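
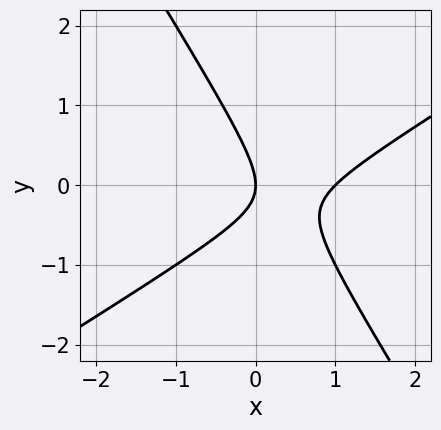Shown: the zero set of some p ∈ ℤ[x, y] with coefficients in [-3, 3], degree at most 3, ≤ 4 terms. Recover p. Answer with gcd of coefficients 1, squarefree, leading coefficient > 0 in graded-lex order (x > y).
x^2 - x*y - y^2 - x

First, deg p = 2. No degree-1 curve has this shape.
Then, checking where it meets the axes: the x-axis gridline crossings are at x ∈ {0, 1}; it crosses the y-axis at the gridline y = 0.
Finally, together with the visible shape, these determine p as stated.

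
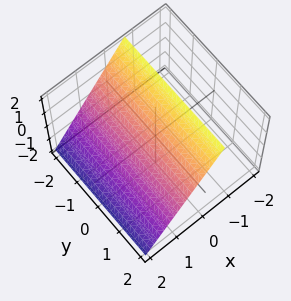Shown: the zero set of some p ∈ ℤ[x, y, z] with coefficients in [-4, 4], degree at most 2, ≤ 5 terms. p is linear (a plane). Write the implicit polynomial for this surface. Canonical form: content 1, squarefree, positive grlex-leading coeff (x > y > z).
3*x + 2*z - 2

1. Degree: every cross-section is a straight line — this is a plane, so deg p = 1.
2. From the visible intercepts: it misses every integer gridline on the y-axis; it crosses the z-axis at the gridline z = 1.
3. Together with the visible shape, these determine p as stated.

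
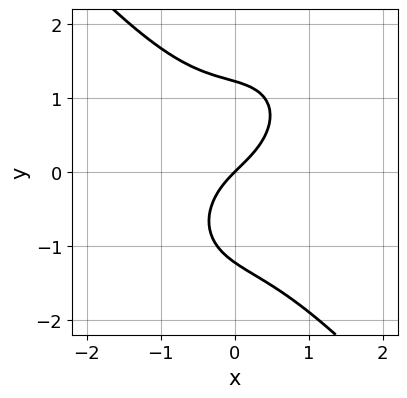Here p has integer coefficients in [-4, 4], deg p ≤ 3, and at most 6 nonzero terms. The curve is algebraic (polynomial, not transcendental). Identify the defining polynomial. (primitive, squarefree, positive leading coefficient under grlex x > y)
1. deg p = 3. The shape is more complex than any degree-2 curve.
2. Reading off the gridlines: it meets the x-axis at x = 0 (among the integer gridlines); one y-axis crossing is at y = 0.
3. Matching integer coefficients to the picture gives p.

3*x^3 + 2*y^3 - x*y + 3*x - 3*y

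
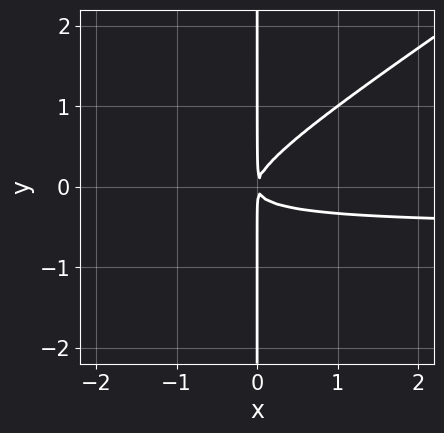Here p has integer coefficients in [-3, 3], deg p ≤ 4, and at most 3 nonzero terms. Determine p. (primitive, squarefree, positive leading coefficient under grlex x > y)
Degree: a generic line meets the curve in up to 3 points, so deg p = 3.
Against the integer gridlines: the visible y-axis segment lies entirely on the curve.
Fitting integer coefficients to these (and the overall shape) gives p.

2*x^2*y - 3*x*y^2 + x^2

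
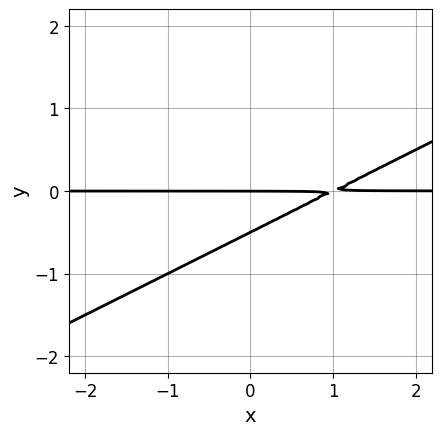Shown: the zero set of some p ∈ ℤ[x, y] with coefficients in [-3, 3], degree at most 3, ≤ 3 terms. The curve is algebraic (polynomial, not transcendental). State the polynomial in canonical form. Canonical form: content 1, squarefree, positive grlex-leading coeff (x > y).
x*y - 2*y^2 - y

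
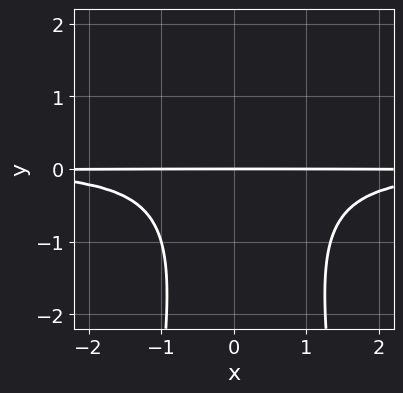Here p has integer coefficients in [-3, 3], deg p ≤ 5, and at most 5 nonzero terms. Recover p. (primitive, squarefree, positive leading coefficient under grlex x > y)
3*x^2*y^2 - x*y^2 + y^3 + 3*y

1. The degree is 4 — no degree-3 curve has this shape.
2. From the visible intercepts: every point of the x-axis in the box is on the curve; it crosses the y-axis at the gridline y = 0.
3. Matching integer coefficients to the picture gives p.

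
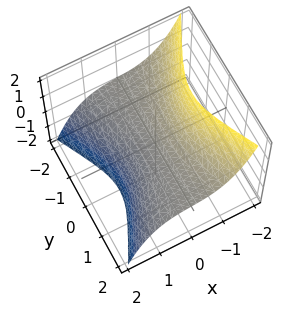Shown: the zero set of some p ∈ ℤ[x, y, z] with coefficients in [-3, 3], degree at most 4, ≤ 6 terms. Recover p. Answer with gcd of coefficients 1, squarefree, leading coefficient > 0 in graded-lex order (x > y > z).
3*x^3 + 2*y^2*z + 2*x + 3*z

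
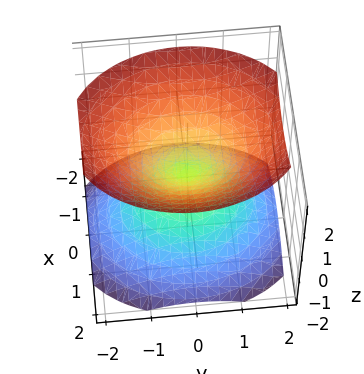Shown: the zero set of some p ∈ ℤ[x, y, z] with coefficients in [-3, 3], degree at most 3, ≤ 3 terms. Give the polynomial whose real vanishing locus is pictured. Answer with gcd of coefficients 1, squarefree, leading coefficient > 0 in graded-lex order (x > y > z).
1. There are 2 components.
2. Degree: two nappes meeting at a single point; a quadric, so deg p = 2.
3. Symmetries: it's symmetric under y → −y, forcing even powers of y; the x ↦ −x reflection is a symmetry, so x appears only in even powers; mirror symmetry z ↦ −z ⇒ only even powers of z.
4. Against the integer gridlines: one x-axis crossing is at x = 0; it crosses the y-axis at the gridline y = 0.
5. Matching integer coefficients to the picture gives p.

3*x^2 + 2*y^2 - 3*z^2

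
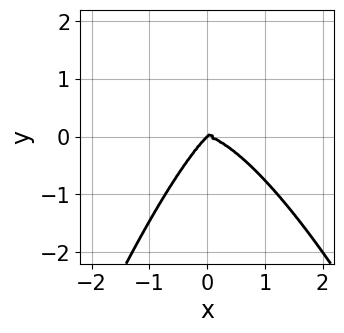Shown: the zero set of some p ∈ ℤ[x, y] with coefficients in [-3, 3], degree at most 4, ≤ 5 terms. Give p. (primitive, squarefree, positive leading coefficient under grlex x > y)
1. Degree: a generic line meets the curve in up to 4 points, so deg p = 4.
2. Against the integer gridlines: it meets the x-axis at x = 0 (among the integer gridlines); it meets the y-axis at y = 0 (among the integer gridlines).
3. Together with the visible shape, these determine p as stated.

x^4 - x*y^2 + y^3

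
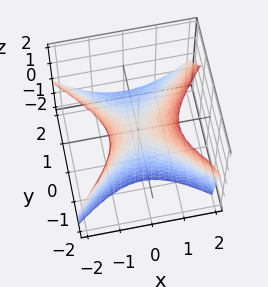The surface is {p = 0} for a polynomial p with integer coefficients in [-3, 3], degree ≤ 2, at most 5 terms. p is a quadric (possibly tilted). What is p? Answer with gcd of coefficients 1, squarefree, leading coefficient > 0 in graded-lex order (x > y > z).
x^2 - y^2 - y*z - z

1. The degree is 2 — the shape is more complex than any degree-1 surface.
2. Checking where it meets the axes: it crosses the x-axis at the gridline x = 0; it crosses the z-axis at the gridline z = 0.
3. The integer polynomial consistent with all of this is the stated p.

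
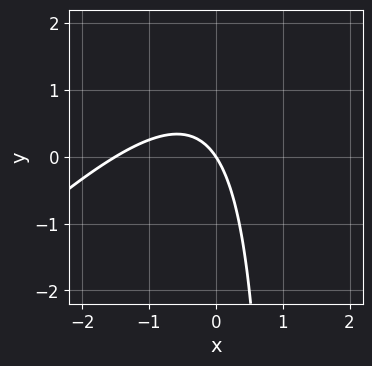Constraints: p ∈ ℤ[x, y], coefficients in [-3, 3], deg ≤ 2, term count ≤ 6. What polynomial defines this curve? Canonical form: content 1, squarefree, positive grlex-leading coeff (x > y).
First, deg p = 2.
Then, from the visible intercepts: it crosses the x-axis at the gridline x = 0; it crosses the y-axis at the gridline y = 0.
Finally, these observations pin down the coefficients.

2*x^2 - 2*x*y + 3*x + 2*y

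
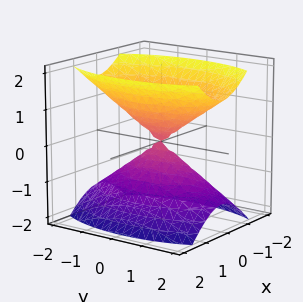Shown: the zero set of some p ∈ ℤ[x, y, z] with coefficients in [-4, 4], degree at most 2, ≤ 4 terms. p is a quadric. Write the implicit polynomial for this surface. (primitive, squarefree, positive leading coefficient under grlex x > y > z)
3*x^2 + y^2 - 2*z^2

First, the picture has 2 separate pieces. Treating them together as one polynomial.
Next, deg p = 2. A double cone through the origin; a quadric.
Next, symmetries: the x ↦ −x reflection is a symmetry, so x appears only in even powers; mirror symmetry z ↦ −z ⇒ only even powers of z; it's symmetric under y → −y, forcing even powers of y.
Then, from the axis intercepts and sections: it crosses the z-axis at the gridline z = 0; it crosses the x-axis at the gridline x = 0; it meets the y-axis at y = 0 (among the integer gridlines).
Finally, the integer polynomial consistent with all of this is the stated p.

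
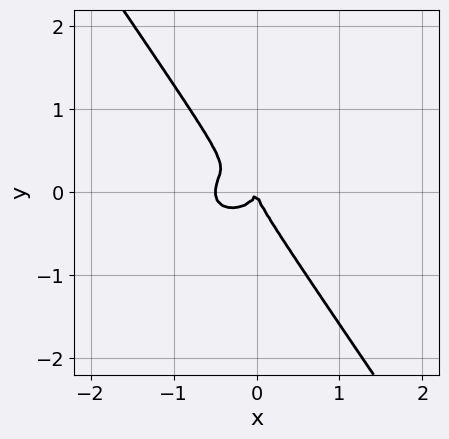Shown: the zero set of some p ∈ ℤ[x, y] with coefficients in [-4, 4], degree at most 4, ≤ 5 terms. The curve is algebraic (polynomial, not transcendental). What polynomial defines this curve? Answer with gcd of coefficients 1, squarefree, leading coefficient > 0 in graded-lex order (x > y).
1. The degree is 3 — the shape is more complex than any degree-2 curve.
2. From the axis intercepts and sections: it crosses the x-axis at the gridline x = 0; one y-axis crossing is at y = 0.
3. The integer polynomial consistent with all of this is the stated p.

2*x^3 + 2*x*y^2 + 2*y^3 + x^2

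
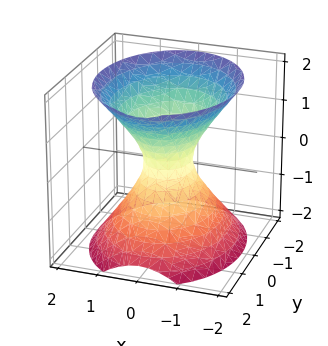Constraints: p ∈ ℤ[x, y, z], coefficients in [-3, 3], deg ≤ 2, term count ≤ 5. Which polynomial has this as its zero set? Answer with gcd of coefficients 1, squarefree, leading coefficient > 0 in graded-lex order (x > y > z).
1. Degree: one connected sheet with a waist; a quadric, so deg p = 2.
2. Symmetries: the x ↦ −x reflection is a symmetry, so x appears only in even powers; the z ↦ −z reflection is a symmetry, so z appears only in even powers; it's symmetric under y → −y, forcing even powers of y.
3. Checking where it meets the axes: no z-intercept at any integer in the box.
4. Solving for integer coefficients yields p as stated.

3*x^2 + 2*y^2 - 2*z^2 - 1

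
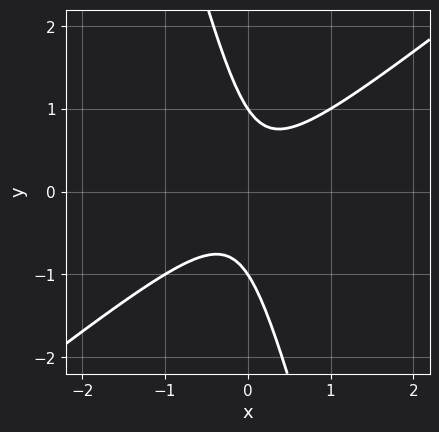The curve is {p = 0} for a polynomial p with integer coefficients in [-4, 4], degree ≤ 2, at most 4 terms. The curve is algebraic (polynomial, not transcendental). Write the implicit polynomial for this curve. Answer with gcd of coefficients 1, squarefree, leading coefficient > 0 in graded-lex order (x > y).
(a) The degree is 2 — the shape is more complex than any degree-1 curve.
(b) From the visible intercepts: it misses every integer gridline on the x-axis; among the integer gridlines, it crosses the y-axis at y ∈ {-1, 1}.
(c) Fitting integer coefficients to these (and the overall shape) gives p.

3*x^2 - 3*x*y - y^2 + 1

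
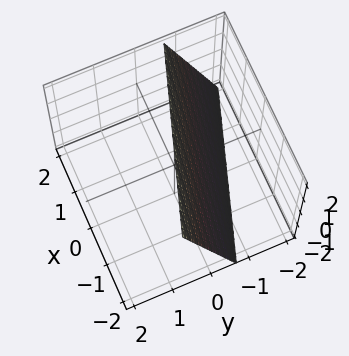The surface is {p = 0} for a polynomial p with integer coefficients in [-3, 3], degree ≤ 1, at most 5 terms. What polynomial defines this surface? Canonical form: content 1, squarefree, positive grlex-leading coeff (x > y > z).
deg p = 1. Every cross-section is a straight line — this is a plane.
Checking where it meets the axes: it meets the z-axis at z = 2 (among the integer gridlines); it meets the x-axis at x = -2 (among the integer gridlines).
Fitting integer coefficients to these (and the overall shape) gives p.

x + 3*y - z + 2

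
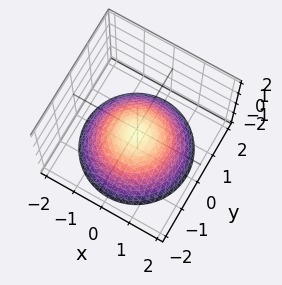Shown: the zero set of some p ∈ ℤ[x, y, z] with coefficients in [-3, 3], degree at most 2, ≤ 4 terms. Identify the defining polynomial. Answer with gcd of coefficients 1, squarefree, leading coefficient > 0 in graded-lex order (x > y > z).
(a) The degree is 2 — a generic line meets the surface in up to 2 points.
(b) Symmetries: the z-axis is an axis of rotation, so x and y enter only as x² + y².
(c) From the axis intercepts and sections: no y-intercept at any integer in the box; a circular section at z = -1 has radius exactly 1; it misses every integer gridline on the x-axis.
(d) The integer polynomial consistent with all of this is the stated p.

x^2 + y^2 + 2*z + 1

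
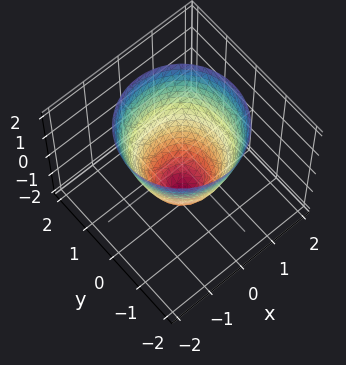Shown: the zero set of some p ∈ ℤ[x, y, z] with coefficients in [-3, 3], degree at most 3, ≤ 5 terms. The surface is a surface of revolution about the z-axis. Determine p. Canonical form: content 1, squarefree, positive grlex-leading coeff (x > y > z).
3*x^2 + 3*y^2 - 2*z - 3

(a) deg p = 2. A generic line meets the surface in up to 2 points.
(b) Symmetries: the surface is invariant under rotation about z: p = q(x² + y², z).
(c) Reading off the gridlines: among the integer gridlines, it crosses the x-axis at x ∈ {-1, 1}; a circular section at z = -1 has radius between 0 and 1.
(d) Solving for integer coefficients yields p as stated. Check: (0, -1, 0) on the y-axis lies on the surface, and p(0, -1, 0) = 0. ✓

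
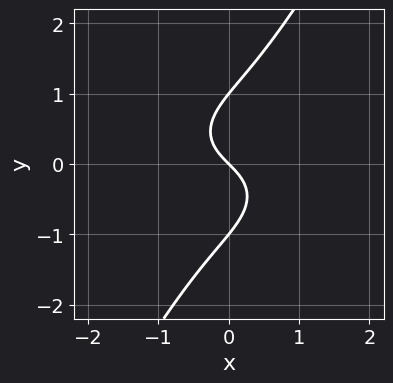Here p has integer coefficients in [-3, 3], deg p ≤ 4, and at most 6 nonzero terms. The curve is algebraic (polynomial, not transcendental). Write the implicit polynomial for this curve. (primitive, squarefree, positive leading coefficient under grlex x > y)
2*x^3 + 3*x*y^2 - 2*y^3 + 2*x + 2*y

deg p = 3. The shape is more complex than any degree-2 curve.
Reading off the gridlines: among the integer gridlines, it crosses the y-axis at y ∈ {-1, 0, 1}; it crosses the x-axis at the gridline x = 0.
Fitting integer coefficients to these (and the overall shape) gives p.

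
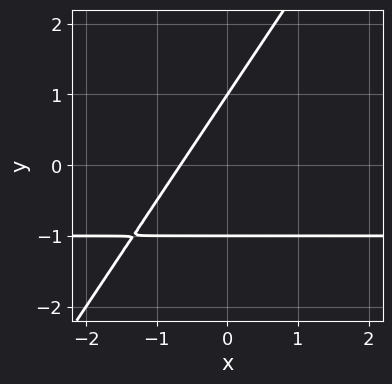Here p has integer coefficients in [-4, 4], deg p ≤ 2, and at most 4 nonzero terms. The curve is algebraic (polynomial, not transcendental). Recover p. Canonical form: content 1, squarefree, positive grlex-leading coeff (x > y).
Degree: the shape is more complex than any degree-1 curve, so deg p = 2.
From the axis intercepts and sections: the y-axis gridline crossings are at y ∈ {-1, 1}.
Putting this together gives p.

3*x*y - 2*y^2 + 3*x + 2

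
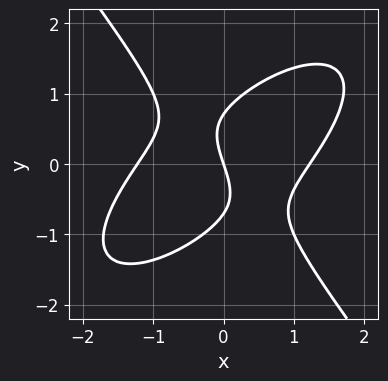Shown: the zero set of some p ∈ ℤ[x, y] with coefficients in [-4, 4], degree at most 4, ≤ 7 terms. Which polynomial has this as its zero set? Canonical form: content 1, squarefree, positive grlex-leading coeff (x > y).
2*x^3 - 2*x^2*y + 2*y^3 - 3*x - y

First, deg p = 3. No degree-2 curve has this shape.
Next, against the integer gridlines: it meets the y-axis at y = 0 (among the integer gridlines); it meets the x-axis at x = 0 (among the integer gridlines).
Finally, matching integer coefficients to the picture gives p.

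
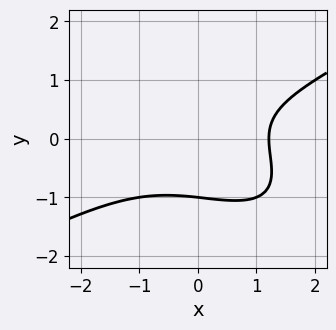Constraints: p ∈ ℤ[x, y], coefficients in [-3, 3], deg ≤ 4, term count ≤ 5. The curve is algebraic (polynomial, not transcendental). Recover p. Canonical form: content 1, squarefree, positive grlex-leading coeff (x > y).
deg p = 3.
Reading off the gridlines: it meets the y-axis at y = -1 (among the integer gridlines).
These observations pin down the coefficients.

x^3 - 2*x*y^2 - 3*y^3 + x - 3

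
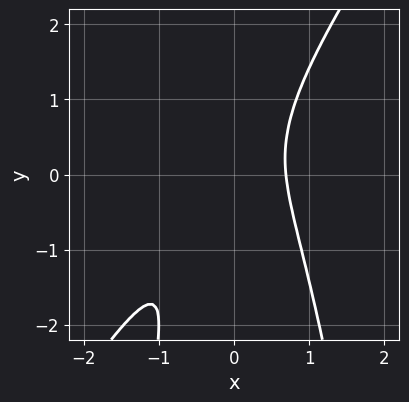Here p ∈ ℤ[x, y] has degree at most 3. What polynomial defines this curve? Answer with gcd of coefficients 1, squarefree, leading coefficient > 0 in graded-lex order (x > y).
3*x^3 - 2*x^2*y + 2*x*y - y^2 - 1

First, deg p = 3. A generic line meets the curve in up to 3 points.
Next, from the visible intercepts: the curve avoids every integer y-axis point in the box.
Finally, fitting integer coefficients to these (and the overall shape) gives p.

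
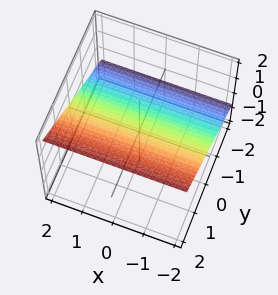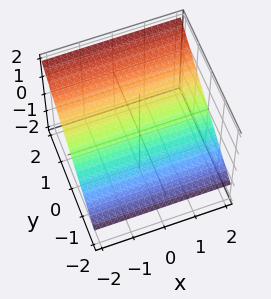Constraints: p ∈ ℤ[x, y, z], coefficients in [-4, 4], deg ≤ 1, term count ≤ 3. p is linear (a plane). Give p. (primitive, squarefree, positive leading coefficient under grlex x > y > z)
2*y - 3*z + 2

First, deg p = 1.
Then, observable constraints: it crosses the y-axis at the gridline y = -1; no x-intercept at any integer in the box.
Finally, these observations pin down the coefficients.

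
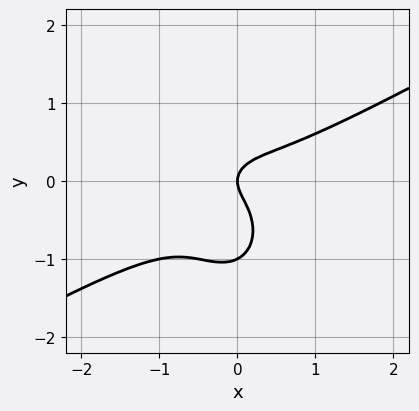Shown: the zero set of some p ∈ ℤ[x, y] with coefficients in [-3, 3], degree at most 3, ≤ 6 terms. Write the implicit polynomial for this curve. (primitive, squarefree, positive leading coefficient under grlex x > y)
2*x^3 - 3*x^2*y - 2*y^3 - 2*y^2 + x

(a) Degree: the shape is more complex than any degree-2 curve, so deg p = 3.
(b) Against the integer gridlines: one x-axis crossing is at x = 0; among the integer gridlines, it crosses the y-axis at y ∈ {-1, 0}.
(c) Solving for integer coefficients yields p as stated.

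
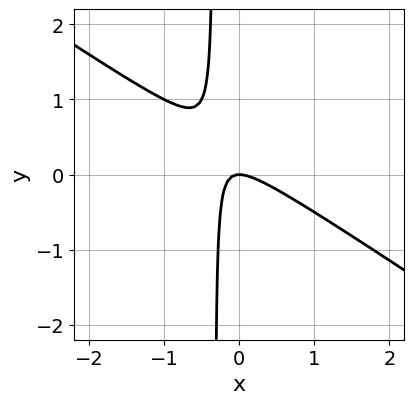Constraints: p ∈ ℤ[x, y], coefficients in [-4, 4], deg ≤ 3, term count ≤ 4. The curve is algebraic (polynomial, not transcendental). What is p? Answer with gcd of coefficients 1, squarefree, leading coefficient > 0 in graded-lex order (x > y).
Degree: the shape is more complex than any degree-1 curve, so deg p = 2.
From the visible intercepts: it crosses the y-axis at the gridline y = 0; one x-axis crossing is at x = 0.
Fitting integer coefficients to these (and the overall shape) gives p.

2*x^2 + 3*x*y + y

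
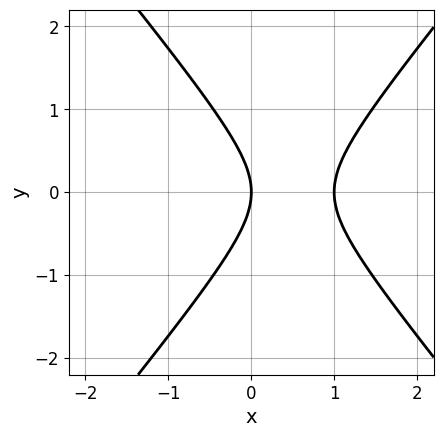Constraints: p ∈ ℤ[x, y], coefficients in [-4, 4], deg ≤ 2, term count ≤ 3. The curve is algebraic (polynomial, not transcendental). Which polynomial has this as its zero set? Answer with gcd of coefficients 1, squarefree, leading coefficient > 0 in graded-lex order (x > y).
3*x^2 - 2*y^2 - 3*x

First, degree: the shape is more complex than any degree-1 curve, so deg p = 2.
Then, symmetries: the y ↦ −y reflection is a symmetry, so y appears only in even powers.
Next, from the visible intercepts: among the integer gridlines, it crosses the x-axis at x ∈ {0, 1}; it crosses the y-axis at the gridline y = 0.
Finally, matching integer coefficients to the picture gives p.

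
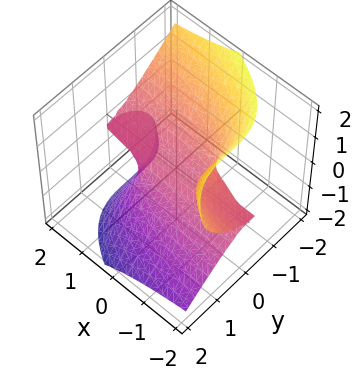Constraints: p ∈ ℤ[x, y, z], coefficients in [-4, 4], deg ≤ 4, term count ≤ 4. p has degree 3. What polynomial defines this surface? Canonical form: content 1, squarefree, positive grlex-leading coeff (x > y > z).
3*x*z^2 + 2*y^3 + 2*z^3 + z

1. Degree: a generic line meets the surface in up to 3 points, so deg p = 3.
2. From the visible intercepts: the visible x-axis segment lies entirely on the surface; it meets the y-axis at y = 0 (among the integer gridlines); it crosses the z-axis at the gridline z = 0.
3. Putting this together gives p.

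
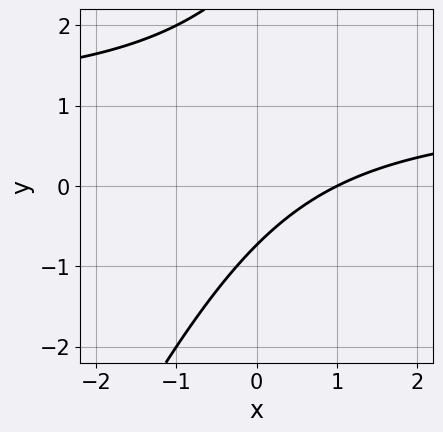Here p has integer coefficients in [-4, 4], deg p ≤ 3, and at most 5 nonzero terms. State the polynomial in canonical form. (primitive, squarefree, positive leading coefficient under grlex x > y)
2*x*y - y^2 - 2*x + 2*y + 2

1. The degree is 2 — the shape is more complex than any degree-1 curve.
2. Reading off the gridlines: it crosses the x-axis at the gridline x = 1.
3. Fitting integer coefficients to these (and the overall shape) gives p.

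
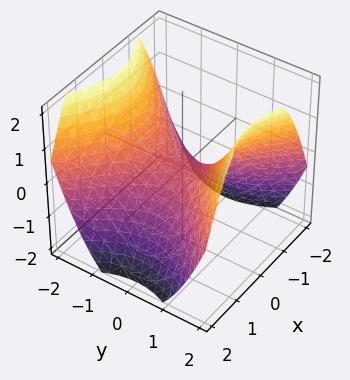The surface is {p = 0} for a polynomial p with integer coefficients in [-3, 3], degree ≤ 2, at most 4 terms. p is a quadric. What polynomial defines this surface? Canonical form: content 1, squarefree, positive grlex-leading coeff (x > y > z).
2*x^2 - 2*y^2 + 3*z

Degree: a saddle surface; a quadric, so deg p = 2.
Symmetries: mirror symmetry x ↦ −x ⇒ only even powers of x; mirror symmetry y ↦ −y ⇒ only even powers of y.
Checking where it meets the axes: one y-axis crossing is at y = 0; it crosses the x-axis at the gridline x = 0; it meets the z-axis at z = 0 (among the integer gridlines).
Fitting integer coefficients to these (and the overall shape) gives p.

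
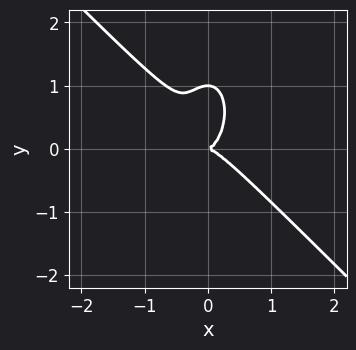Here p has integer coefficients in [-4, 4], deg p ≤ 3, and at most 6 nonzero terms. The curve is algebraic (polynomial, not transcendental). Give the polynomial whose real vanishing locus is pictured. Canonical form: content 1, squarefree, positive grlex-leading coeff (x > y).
3*x^3 + 2*x^2*y + y^3 - y^2

1. Degree: no degree-2 curve has this shape, so deg p = 3.
2. Checking where it meets the axes: the y-axis gridline crossings are at y ∈ {0, 1}; one x-axis crossing is at x = 0.
3. The integer polynomial consistent with all of this is the stated p.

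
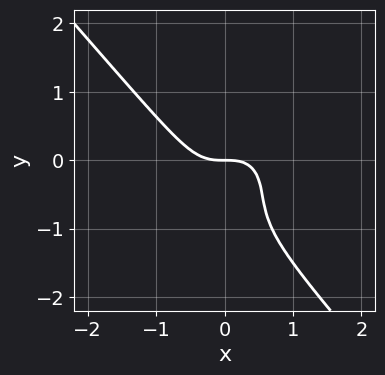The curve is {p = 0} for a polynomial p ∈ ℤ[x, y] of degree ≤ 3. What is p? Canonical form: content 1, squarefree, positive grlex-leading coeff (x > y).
1. deg p = 3. The shape is more complex than any degree-2 curve.
2. Reading off the gridlines: it crosses the x-axis at the gridline x = 0; one y-axis crossing is at y = 0.
3. Putting this together gives p.

3*x^3 + 2*y^3 + 3*y^2 + 2*y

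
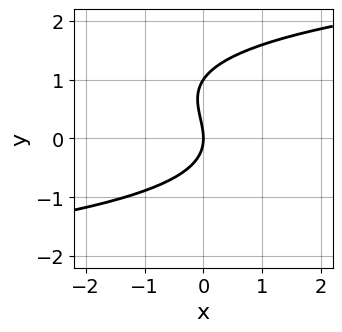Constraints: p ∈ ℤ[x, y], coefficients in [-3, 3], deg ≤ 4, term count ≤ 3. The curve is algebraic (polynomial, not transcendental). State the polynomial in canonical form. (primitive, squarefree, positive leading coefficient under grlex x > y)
1. The degree is 3 — a generic line meets the curve in up to 3 points.
2. Reading off the gridlines: it meets the x-axis at x = 0 (among the integer gridlines); among the integer gridlines, it crosses the y-axis at y ∈ {0, 1}.
3. The integer polynomial consistent with all of this is the stated p.

2*y^3 - 2*y^2 - 3*x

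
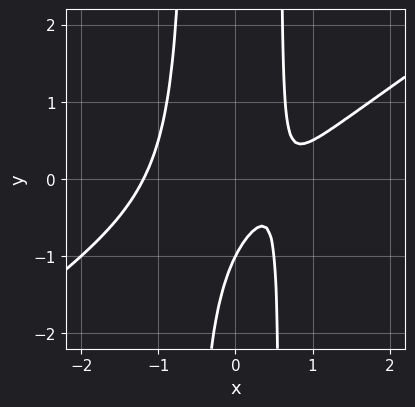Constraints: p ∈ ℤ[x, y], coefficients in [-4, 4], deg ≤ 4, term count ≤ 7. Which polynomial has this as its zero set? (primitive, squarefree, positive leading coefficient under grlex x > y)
2*x^3 - 3*x^2*y - 2*x + y + 1

1. The degree is 3 — no degree-2 curve has this shape.
2. From the visible intercepts: one y-axis crossing is at y = -1.
3. Matching integer coefficients to the picture gives p.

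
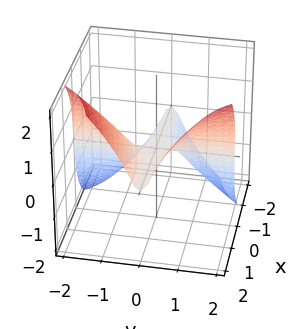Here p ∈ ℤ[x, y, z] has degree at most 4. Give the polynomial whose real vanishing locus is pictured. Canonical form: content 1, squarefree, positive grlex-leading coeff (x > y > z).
3*x*y^2 - z^3 - z

(a) Degree: a generic line meets the surface in up to 3 points, so deg p = 3.
(b) Observable constraints: the visible y-axis segment lies entirely on the surface; it meets the z-axis at z = 0 (among the integer gridlines); every point of the x-axis in the box is on the surface.
(c) The integer polynomial consistent with all of this is the stated p.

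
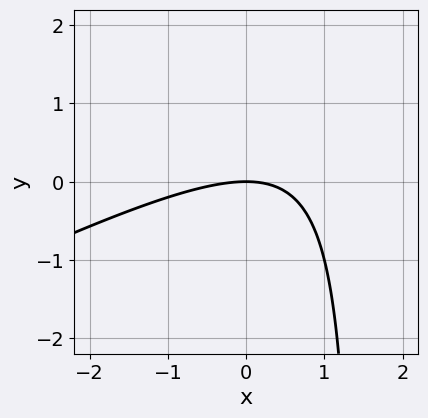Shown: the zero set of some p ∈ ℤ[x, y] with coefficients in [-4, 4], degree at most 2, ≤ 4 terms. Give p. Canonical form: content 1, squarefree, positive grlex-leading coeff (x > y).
First, deg p = 2.
Next, from the axis intercepts and sections: one y-axis crossing is at y = 0; it crosses the x-axis at the gridline x = 0.
Finally, assembling these constraints gives the stated polynomial.

x^2 - 2*x*y + 3*y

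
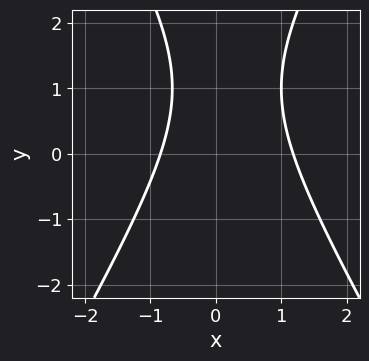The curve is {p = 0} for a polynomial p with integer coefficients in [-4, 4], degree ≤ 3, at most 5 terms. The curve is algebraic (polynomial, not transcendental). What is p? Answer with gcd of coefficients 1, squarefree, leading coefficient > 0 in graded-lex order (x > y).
The degree is 2 — the shape is more complex than any degree-1 curve.
Against the integer gridlines: it misses every integer gridline on the y-axis.
These observations pin down the coefficients.

3*x^2 - y^2 - x + 2*y - 3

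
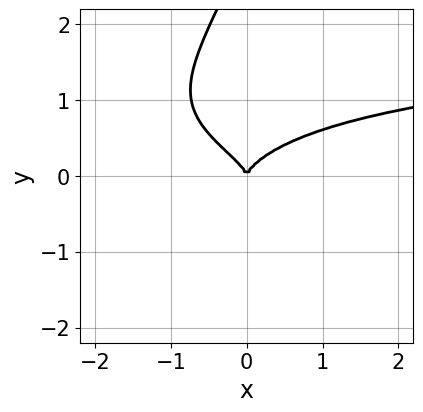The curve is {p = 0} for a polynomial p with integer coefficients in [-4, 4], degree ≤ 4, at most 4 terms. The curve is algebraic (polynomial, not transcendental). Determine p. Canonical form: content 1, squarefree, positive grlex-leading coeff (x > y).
2*x*y^3 - y^4 + 3*y^3 - x^2

The degree is 4 — a generic line meets the curve in up to 4 points.
From the visible intercepts: one x-axis crossing is at x = 0; it crosses the y-axis at the gridline y = 0.
Solving for integer coefficients yields p as stated.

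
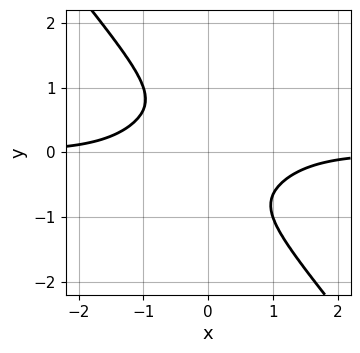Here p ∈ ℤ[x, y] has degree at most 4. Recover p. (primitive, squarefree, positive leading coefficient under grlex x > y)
1. The degree is 4 — the shape is more complex than any degree-3 curve.
2. From the axis intercepts and sections: no x-intercept at any integer in the box; the curve avoids every integer y-axis point in the box.
3. Putting this together gives p.

x^3*y - x^2*y^2 + x*y^3 + 2*y^4 + 1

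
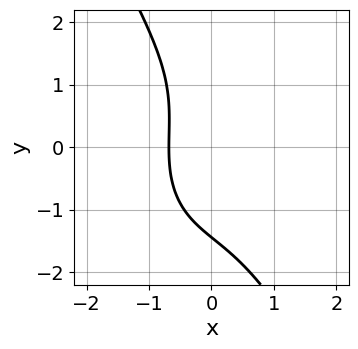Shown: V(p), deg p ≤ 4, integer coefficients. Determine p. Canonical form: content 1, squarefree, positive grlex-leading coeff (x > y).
3*x^3 + x*y^2 + y^3 + 3*x + 3

(a) Degree: no degree-2 curve has this shape, so deg p = 3.
(b) Solving for integer coefficients yields p as stated.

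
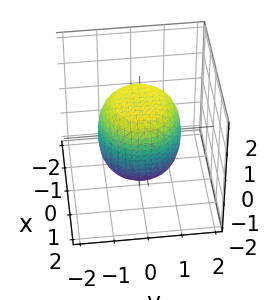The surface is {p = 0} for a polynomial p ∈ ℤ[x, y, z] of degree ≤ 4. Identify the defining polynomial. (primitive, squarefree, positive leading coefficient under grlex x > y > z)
Degree: no degree-3 surface has this shape, so deg p = 4.
By symmetry, the z-axis is an axis of rotation, so x and y enter only as x² + y².
From the visible intercepts: a circular section at z = 0 has radius between 1 and 2.
Matching integer coefficients to the picture gives p.

2*x^4 + 4*x^2*y^2 + 2*y^4 - x^2 - y^2 + 2*z^2 - 3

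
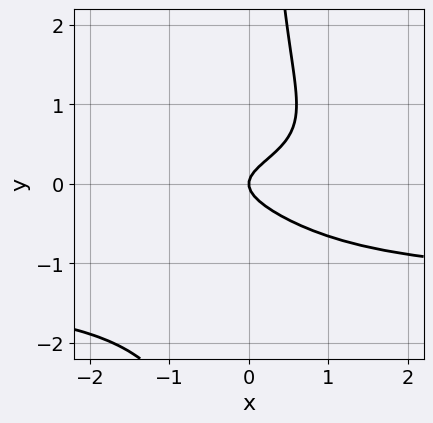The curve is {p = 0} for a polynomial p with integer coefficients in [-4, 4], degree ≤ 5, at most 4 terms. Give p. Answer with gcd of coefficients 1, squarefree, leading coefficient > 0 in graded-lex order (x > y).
2*x*y^3 + 2*x*y^2 - 3*y^2 + x

deg p = 4. No degree-3 curve has this shape.
Reading off the gridlines: it crosses the y-axis at the gridline y = 0; it crosses the x-axis at the gridline x = 0.
The integer polynomial consistent with all of this is the stated p.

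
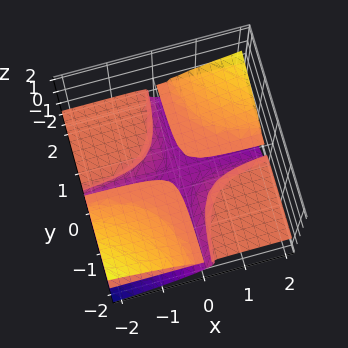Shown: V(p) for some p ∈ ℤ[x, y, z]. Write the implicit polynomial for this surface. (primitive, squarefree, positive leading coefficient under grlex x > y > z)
1. The picture has 3 separate pieces. Treating them together as one polynomial.
2. Degree: no degree-2 surface has this shape, so deg p = 3.
3. From the axis intercepts and sections: the visible x-axis segment lies entirely on the surface; it meets the z-axis at z = -1 (among the integer gridlines); every point of the y-axis in the box is on the surface.
4. These observations pin down the coefficients.

x*y*z - 2*z^3 - 2*z^2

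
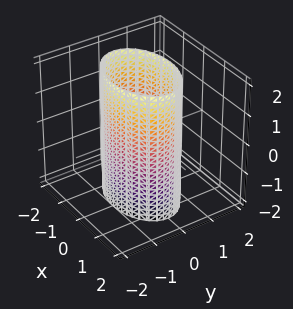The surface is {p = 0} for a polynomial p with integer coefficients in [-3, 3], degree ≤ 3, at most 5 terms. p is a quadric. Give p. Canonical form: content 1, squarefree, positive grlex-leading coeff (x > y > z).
x^2 + 2*y^2 - 2

1. deg p = 2. Constant cross-section along one axis; a quadric.
2. Symmetries: it's symmetric under y → −y, forcing even powers of y; it's symmetric under z → −z, forcing even powers of z; mirror symmetry x ↦ −x ⇒ only even powers of x.
3. Checking where it meets the axes: the y-axis gridline crossings are at y ∈ {-1, 1}; the surface avoids every integer z-axis point in the box.
4. Together with the visible shape, these determine p as stated.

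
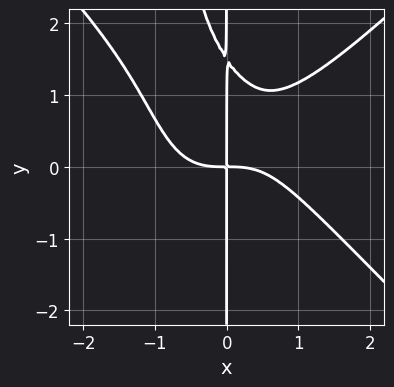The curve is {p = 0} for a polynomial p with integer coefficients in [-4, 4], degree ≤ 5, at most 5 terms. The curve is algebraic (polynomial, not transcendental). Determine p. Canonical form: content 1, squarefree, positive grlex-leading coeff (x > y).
2*x^4 - 2*x^2*y^2 - 2*x*y^2 + 3*x*y

(a) Degree: the shape is more complex than any degree-3 curve, so deg p = 4.
(b) Reading off the gridlines: every point of the y-axis in the box is on the curve.
(c) Assembling these constraints gives the stated polynomial.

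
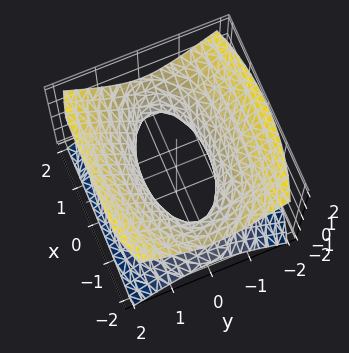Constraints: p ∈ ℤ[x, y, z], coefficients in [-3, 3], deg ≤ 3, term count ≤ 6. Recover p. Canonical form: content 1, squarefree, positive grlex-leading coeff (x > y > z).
x^2 + 3*y^2 - 3*z^2 - 2

deg p = 2. An hourglass — one-sheet hyperboloid; a quadric.
Symmetries: it's symmetric under z → −z, forcing even powers of z; mirror symmetry x ↦ −x ⇒ only even powers of x; mirror symmetry y ↦ −y ⇒ only even powers of y.
Observable constraints: it misses every integer gridline on the z-axis.
Assembling these constraints gives the stated polynomial.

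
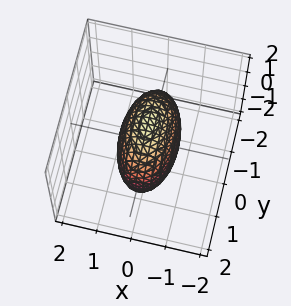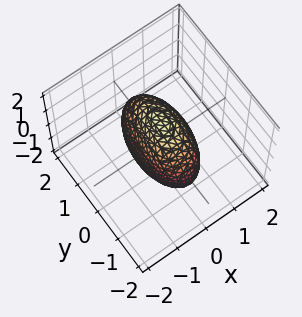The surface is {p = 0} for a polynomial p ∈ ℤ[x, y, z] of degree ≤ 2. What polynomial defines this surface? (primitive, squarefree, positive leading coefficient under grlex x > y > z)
3*x^2 + y^2 + z^2 - 2

First, deg p = 2. Bounded and convex; a quadric.
Then, symmetries: mirror symmetry y ↦ −y ⇒ only even powers of y; mirror symmetry z ↦ −z ⇒ only even powers of z; mirror symmetry x ↦ −x ⇒ only even powers of x.
Finally, solving for integer coefficients yields p as stated.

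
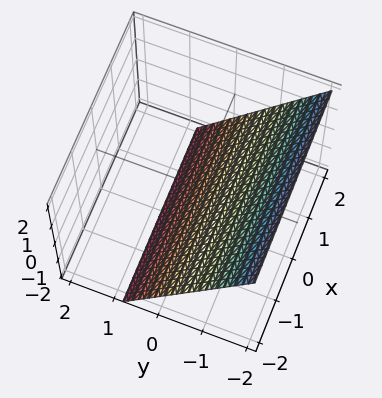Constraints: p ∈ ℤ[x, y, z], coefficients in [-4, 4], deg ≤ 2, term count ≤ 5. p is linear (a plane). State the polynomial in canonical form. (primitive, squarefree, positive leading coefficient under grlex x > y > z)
3*y + 2*z + 2

1. Degree: the surface is flat (a plane), so deg p = 1.
2. Reading off the gridlines: no x-intercept at any integer in the box; one z-axis crossing is at z = -1.
3. Solving for integer coefficients yields p as stated.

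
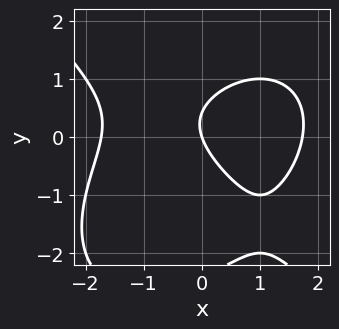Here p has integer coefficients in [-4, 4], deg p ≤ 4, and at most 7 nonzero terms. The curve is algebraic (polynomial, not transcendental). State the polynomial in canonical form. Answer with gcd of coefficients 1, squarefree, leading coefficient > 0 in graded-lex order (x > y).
x^3 + y^3 + 2*y^2 - 3*x - y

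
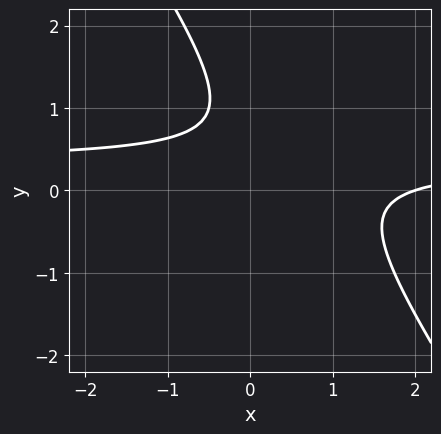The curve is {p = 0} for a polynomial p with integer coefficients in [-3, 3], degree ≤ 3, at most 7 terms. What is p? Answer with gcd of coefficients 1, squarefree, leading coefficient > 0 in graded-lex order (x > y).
3*x*y + 2*y^2 - x - 3*y + 2

The degree is 2 — the shape is more complex than any degree-1 curve.
Against the integer gridlines: the curve avoids every integer y-axis point in the box; it meets the x-axis at x = 2 (among the integer gridlines).
Solving for integer coefficients yields p as stated.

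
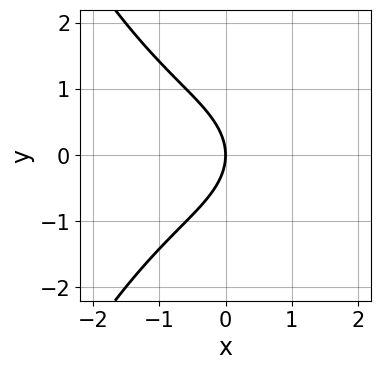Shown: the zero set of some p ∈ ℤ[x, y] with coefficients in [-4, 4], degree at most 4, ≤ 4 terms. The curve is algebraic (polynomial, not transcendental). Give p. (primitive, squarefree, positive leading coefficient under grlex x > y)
First, degree: a generic line meets the curve in up to 3 points, so deg p = 3.
Then, symmetries: mirror symmetry y ↦ −y ⇒ only even powers of y.
Then, against the integer gridlines: one x-axis crossing is at x = 0; one y-axis crossing is at y = 0.
Finally, assembling these constraints gives the stated polynomial.

x^3 + 2*y^2 + 3*x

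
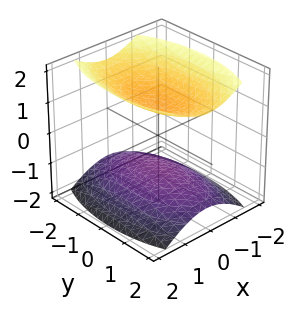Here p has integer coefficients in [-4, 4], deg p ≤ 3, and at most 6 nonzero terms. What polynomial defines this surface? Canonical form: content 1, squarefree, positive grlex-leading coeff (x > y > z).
First, the picture has 2 separate pieces. They look like related sheets of one shape, so recover p as a whole.
Then, deg p = 2. Two sheets facing apart; a quadric.
Then, symmetries: it's symmetric under x → −x, forcing even powers of x; the z ↦ −z reflection is a symmetry, so z appears only in even powers; the y ↦ −y reflection is a symmetry, so y appears only in even powers.
Then, checking where it meets the axes: no x-intercept at any integer in the box; it misses every integer gridline on the y-axis; among the integer gridlines, it crosses the z-axis at z ∈ {-1, 1}.
Finally, solving for integer coefficients yields p as stated.

3*x^2 + y^2 - 3*z^2 + 3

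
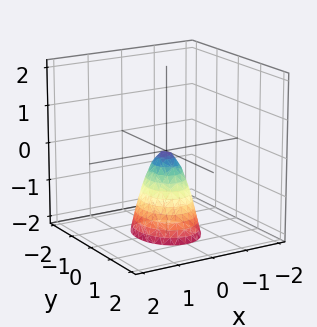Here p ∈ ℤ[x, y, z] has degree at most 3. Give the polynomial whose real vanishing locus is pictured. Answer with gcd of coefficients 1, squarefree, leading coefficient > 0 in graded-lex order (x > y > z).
3*x^2 + 2*y^2 + z

First, deg p = 2. A paraboloid; a quadric.
Then, symmetries: the x ↦ −x reflection is a symmetry, so x appears only in even powers; the y ↦ −y reflection is a symmetry, so y appears only in even powers.
Next, against the integer gridlines: it meets the y-axis at y = 0 (among the integer gridlines); one x-axis crossing is at x = 0; one z-axis crossing is at z = 0.
Finally, matching integer coefficients to the picture gives p.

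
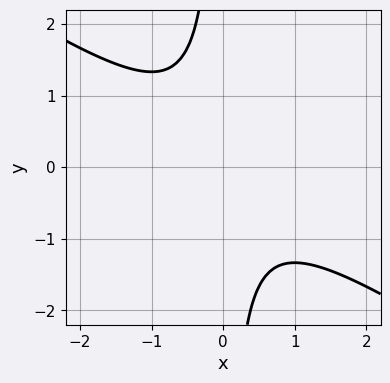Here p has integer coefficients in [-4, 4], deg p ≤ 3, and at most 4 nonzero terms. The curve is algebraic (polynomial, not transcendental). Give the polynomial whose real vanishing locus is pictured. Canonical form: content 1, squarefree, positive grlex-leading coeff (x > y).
First, degree: no degree-1 curve has this shape, so deg p = 2.
Next, checking where it meets the axes: the curve avoids every integer y-axis point in the box; no x-intercept at any integer in the box.
Finally, the integer polynomial consistent with all of this is the stated p.

2*x^2 + 3*x*y + 2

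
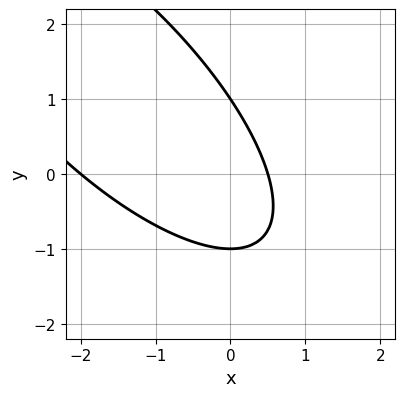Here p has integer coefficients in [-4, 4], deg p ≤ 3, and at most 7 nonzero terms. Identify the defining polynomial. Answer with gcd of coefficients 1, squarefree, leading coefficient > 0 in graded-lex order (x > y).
2*x^2 + 3*x*y + 2*y^2 + 3*x - 2

1. The degree is 2 — no degree-1 curve has this shape.
2. Against the integer gridlines: one x-axis crossing is at x = -2; among the integer gridlines, it crosses the y-axis at y ∈ {-1, 1}.
3. These observations pin down the coefficients.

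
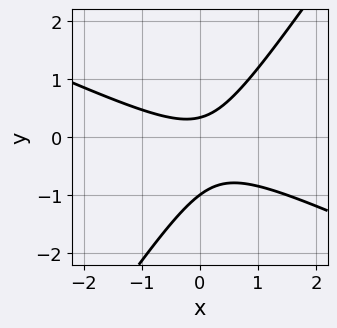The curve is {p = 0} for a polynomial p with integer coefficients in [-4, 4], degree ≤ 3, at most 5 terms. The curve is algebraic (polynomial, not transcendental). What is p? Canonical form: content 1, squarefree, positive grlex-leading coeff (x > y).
2*x^2 + 3*x*y - 3*y^2 - 2*y + 1

deg p = 2.
Reading off the gridlines: the curve avoids every integer x-axis point in the box; it crosses the y-axis at the gridline y = -1.
Solving for integer coefficients yields p as stated.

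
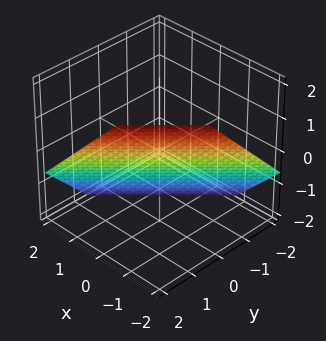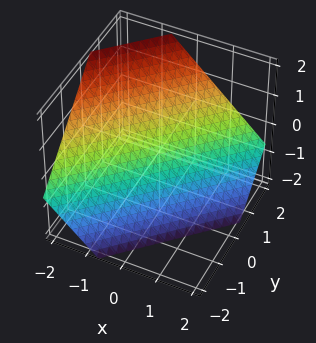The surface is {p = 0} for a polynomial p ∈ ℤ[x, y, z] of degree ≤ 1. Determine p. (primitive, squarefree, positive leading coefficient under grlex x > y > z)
3*x - 3*y + 3*z + 2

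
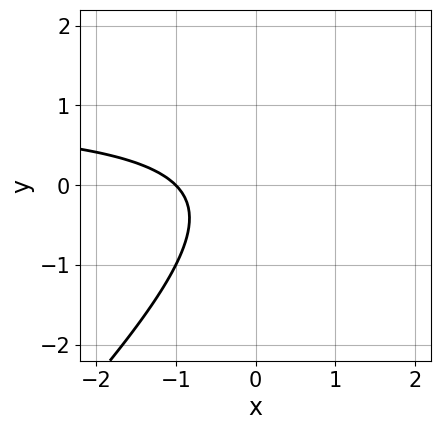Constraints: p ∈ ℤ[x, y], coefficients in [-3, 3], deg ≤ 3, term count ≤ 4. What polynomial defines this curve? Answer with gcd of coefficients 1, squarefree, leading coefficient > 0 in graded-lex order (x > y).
1. Degree: the shape is more complex than any degree-1 curve, so deg p = 2.
2. From the visible intercepts: the curve avoids every integer y-axis point in the box; it crosses the x-axis at the gridline x = -1.
3. Matching integer coefficients to the picture gives p.

x*y - y^2 - x - 1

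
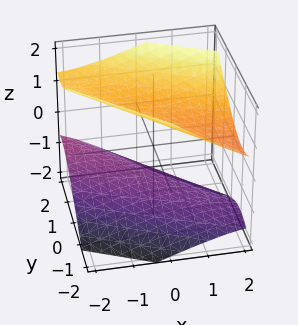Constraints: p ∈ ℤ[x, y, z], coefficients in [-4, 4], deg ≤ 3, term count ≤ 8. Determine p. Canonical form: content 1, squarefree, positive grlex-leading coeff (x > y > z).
x^2 + 3*x*y - x*z + 2*y^2 - 3*z^2 + 3

1. The picture has 2 separate pieces. They look like related sheets of one shape, so recover p as a whole.
2. deg p = 2. The shape is more complex than any degree-1 surface.
3. From the visible intercepts: the surface avoids every integer x-axis point in the box; the z-axis gridline crossings are at z ∈ {-1, 1}.
4. Matching integer coefficients to the picture gives p.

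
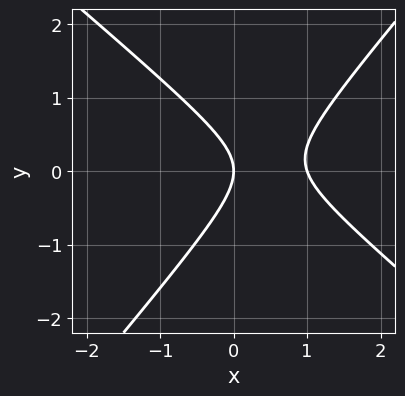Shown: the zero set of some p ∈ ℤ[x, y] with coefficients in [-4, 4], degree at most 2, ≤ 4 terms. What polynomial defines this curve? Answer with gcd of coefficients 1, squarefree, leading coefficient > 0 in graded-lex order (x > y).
Degree: no degree-1 curve has this shape, so deg p = 2.
From the visible intercepts: it meets the y-axis at y = 0 (among the integer gridlines); among the integer gridlines, it crosses the x-axis at x ∈ {0, 1}.
Matching integer coefficients to the picture gives p.

3*x^2 + x*y - 3*y^2 - 3*x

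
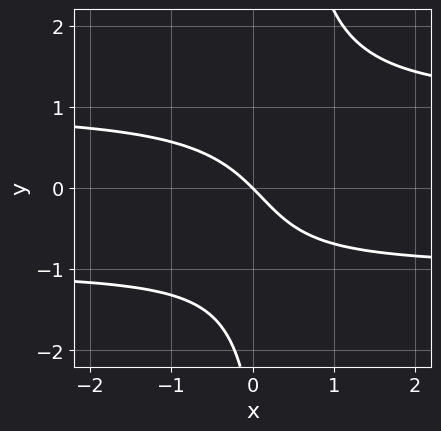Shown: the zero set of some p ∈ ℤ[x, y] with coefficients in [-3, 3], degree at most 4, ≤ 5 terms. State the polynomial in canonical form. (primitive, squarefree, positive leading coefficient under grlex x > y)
1. deg p = 3.
2. Observable constraints: one x-axis crossing is at x = 0; it meets the y-axis at y = 0 (among the integer gridlines).
3. Solving for integer coefficients yields p as stated.

3*x*y^2 - y^2 - 3*x - 3*y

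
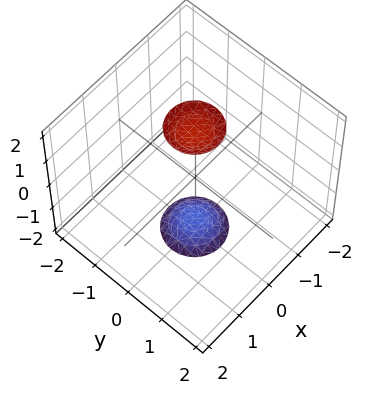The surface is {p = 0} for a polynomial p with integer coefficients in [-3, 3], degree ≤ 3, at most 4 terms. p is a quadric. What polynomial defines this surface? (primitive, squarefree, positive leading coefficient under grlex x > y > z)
3*x^2 + 3*y^2 - z^2 + 3

1. I count 2 distinct pieces.
2. The degree is 2 — two separate bowl-shaped sheets opening away from each other; a quadric.
3. Symmetries: mirror symmetry z ↦ −z ⇒ only even powers of z; rotational symmetry about the z-axis ⇒ p depends on x, y only through x² + y².
4. Against the integer gridlines: a circular section at z = -2 has radius between 0 and 1; no x-intercept at any integer in the box; it misses every integer gridline on the y-axis.
5. These observations pin down the coefficients.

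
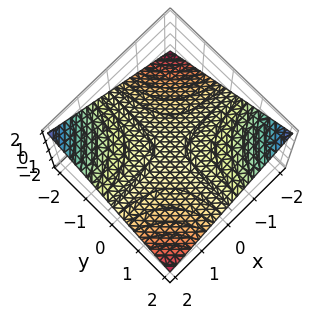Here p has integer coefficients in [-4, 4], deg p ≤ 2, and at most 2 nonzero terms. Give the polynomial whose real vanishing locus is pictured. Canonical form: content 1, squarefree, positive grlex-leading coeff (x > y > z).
x*y + 3*z

Degree: a saddle surface; a quadric, so deg p = 2.
Checking where it meets the axes: the visible x-axis segment lies entirely on the surface; it meets the z-axis at z = 0 (among the integer gridlines); every point of the y-axis in the box is on the surface.
Fitting integer coefficients to these (and the overall shape) gives p.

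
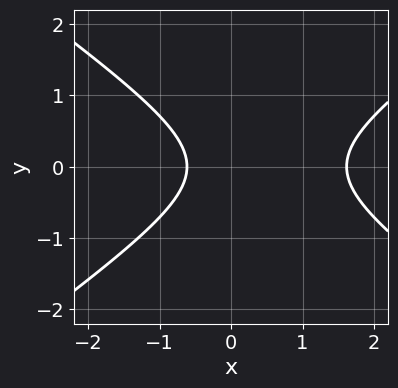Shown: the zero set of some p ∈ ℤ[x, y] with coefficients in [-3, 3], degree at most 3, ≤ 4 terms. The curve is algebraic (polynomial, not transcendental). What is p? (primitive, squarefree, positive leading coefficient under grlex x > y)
x^2 - 2*y^2 - x - 1

First, degree: no degree-1 curve has this shape, so deg p = 2.
Next, symmetries: mirror symmetry y ↦ −y ⇒ only even powers of y.
Next, checking where it meets the axes: it misses every integer gridline on the y-axis.
Finally, assembling these constraints gives the stated polynomial.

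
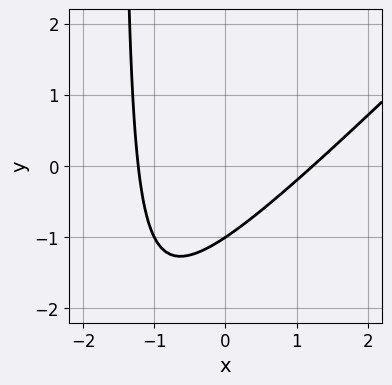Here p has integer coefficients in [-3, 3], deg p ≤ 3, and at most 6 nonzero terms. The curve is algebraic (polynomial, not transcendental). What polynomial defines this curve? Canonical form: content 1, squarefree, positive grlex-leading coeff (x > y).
2*x^2 - 2*x*y - 3*y - 3

1. Degree: the shape is more complex than any degree-1 curve, so deg p = 2.
2. From the visible intercepts: it meets the y-axis at y = -1 (among the integer gridlines).
3. Fitting integer coefficients to these (and the overall shape) gives p.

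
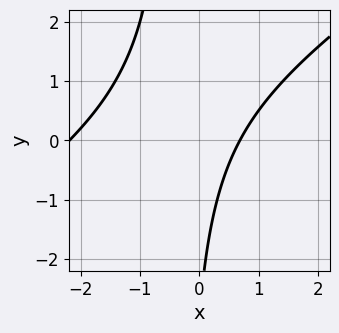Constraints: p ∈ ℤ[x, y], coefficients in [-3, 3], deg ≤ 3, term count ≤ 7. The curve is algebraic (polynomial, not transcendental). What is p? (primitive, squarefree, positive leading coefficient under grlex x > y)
First, degree: no degree-1 curve has this shape, so deg p = 2.
Then, against the integer gridlines: the curve avoids every integer y-axis point in the box.
Finally, fitting integer coefficients to these (and the overall shape) gives p.

2*x^2 - 3*x*y + 3*x - y - 3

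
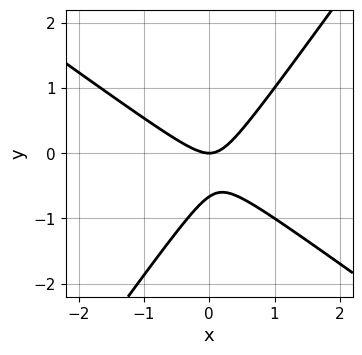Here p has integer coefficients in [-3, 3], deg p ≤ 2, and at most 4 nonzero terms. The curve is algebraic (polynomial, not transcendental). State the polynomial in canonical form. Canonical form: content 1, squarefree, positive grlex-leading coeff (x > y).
3*x^2 + 2*x*y - 3*y^2 - 2*y

1. The degree is 2 — no degree-1 curve has this shape.
2. Observable constraints: one x-axis crossing is at x = 0; one y-axis crossing is at y = 0.
3. These observations pin down the coefficients.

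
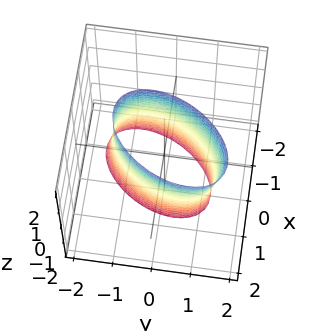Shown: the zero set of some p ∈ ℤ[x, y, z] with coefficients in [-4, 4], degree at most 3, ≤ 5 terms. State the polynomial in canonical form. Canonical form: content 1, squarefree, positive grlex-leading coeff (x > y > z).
First, deg p = 2.
Next, reading off the gridlines: it misses every integer gridline on the z-axis; among the integer gridlines, it crosses the x-axis at x ∈ {-1, 1}.
Finally, assembling these constraints gives the stated polynomial.

3*x^2 - 2*x*y - x*z + 2*y^2 - 3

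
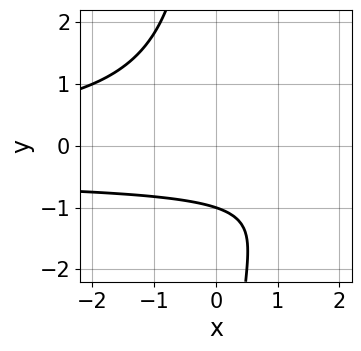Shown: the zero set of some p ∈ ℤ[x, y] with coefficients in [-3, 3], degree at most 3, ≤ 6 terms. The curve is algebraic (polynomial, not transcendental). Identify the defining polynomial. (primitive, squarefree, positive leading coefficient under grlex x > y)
1. The degree is 3 — the shape is more complex than any degree-2 curve.
2. Checking where it meets the axes: it meets the y-axis at y = -1 (among the integer gridlines); it misses every integer gridline on the x-axis.
3. Putting this together gives p.

2*x*y^2 + x*y + 3*y + 3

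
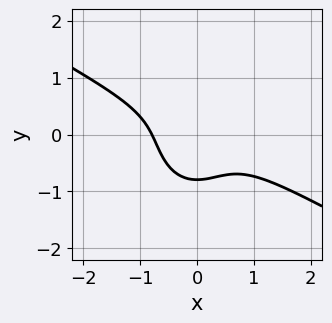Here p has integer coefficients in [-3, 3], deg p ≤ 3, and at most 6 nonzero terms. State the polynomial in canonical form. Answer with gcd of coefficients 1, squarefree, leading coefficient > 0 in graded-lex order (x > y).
2*x^3 + 3*x^2*y + 2*y^3 + 1

1. The degree is 3 — no degree-2 curve has this shape.
2. Solving for integer coefficients yields p as stated.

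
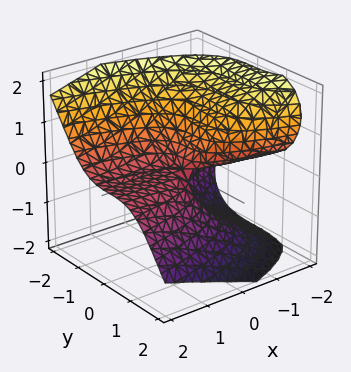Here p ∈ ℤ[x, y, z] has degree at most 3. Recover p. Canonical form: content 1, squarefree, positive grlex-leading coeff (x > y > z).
y^3 + z^3 + 2*x*z

The degree is 3 — the shape is more complex than any degree-2 surface.
Against the integer gridlines: it meets the z-axis at z = 0 (among the integer gridlines); every point of the x-axis in the box is on the surface; one y-axis crossing is at y = 0.
Together with the visible shape, these determine p as stated.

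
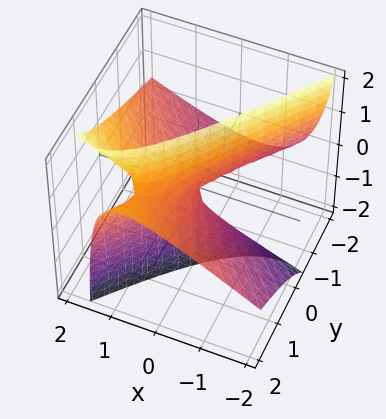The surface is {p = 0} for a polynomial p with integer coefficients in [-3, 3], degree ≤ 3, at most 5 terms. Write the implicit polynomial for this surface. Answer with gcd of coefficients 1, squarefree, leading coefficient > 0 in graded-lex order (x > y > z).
2*x^2 - 3*x*z - y^2 + 3*y*z - z

The degree is 2 — no degree-1 surface has this shape.
From the visible intercepts: it meets the y-axis at y = 0 (among the integer gridlines); it meets the z-axis at z = 0 (among the integer gridlines).
Matching integer coefficients to the picture gives p.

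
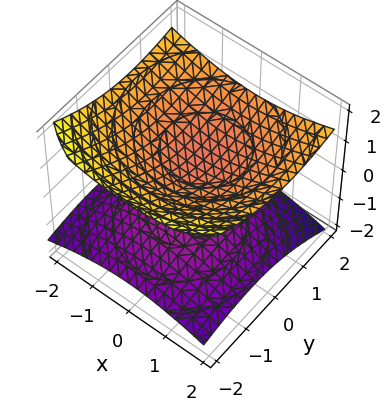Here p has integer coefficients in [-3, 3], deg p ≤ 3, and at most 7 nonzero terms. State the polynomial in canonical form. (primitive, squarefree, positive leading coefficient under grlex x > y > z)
First, I count 2 distinct pieces.
Next, degree: no degree-1 surface has this shape, so deg p = 2.
Next, checking where it meets the axes: no y-intercept at any integer in the box; it misses every integer gridline on the x-axis.
Finally, assembling these constraints gives the stated polynomial.

x^2 + y^2 - y*z - 3*z^2 + 1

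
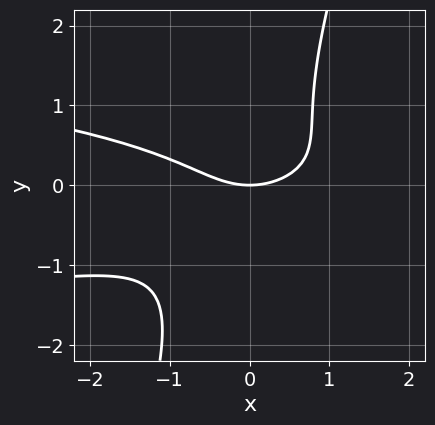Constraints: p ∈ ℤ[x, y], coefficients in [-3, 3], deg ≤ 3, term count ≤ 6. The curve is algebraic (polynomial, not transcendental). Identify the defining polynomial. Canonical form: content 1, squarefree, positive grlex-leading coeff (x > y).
3*x*y^2 - y^3 + x^2 - 2*y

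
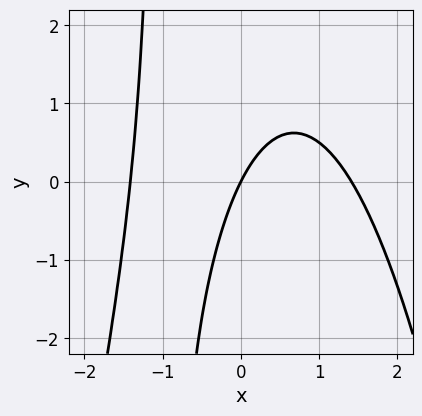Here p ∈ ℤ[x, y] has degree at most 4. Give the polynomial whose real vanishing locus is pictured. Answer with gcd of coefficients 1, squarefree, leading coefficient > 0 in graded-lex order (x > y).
x^3 + x*y - 2*x + y

(a) deg p = 3.
(b) Checking where it meets the axes: one x-axis crossing is at x = 0; one y-axis crossing is at y = 0.
(c) Assembling these constraints gives the stated polynomial.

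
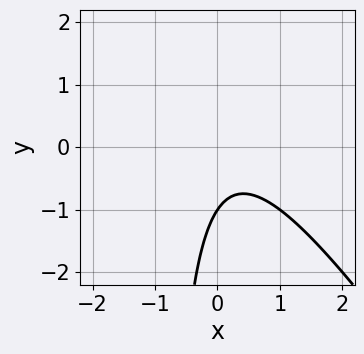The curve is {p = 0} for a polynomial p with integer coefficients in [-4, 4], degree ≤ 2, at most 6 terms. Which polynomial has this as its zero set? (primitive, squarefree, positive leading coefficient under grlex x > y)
3*x^2 + 2*x*y - x + 2*y + 2

Degree: no degree-1 curve has this shape, so deg p = 2.
Checking where it meets the axes: it meets the y-axis at y = -1 (among the integer gridlines); the curve avoids every integer x-axis point in the box.
Putting this together gives p.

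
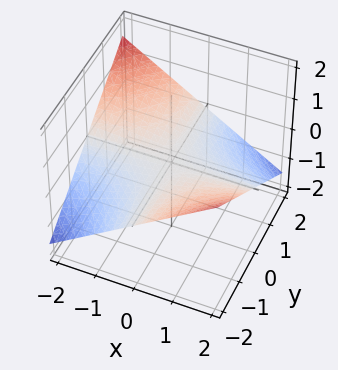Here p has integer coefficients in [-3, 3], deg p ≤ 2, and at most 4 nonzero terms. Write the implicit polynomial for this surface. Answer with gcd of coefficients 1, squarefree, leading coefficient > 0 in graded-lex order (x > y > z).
x*y + 3*z

The degree is 2 — a saddle surface; a quadric.
Reading off the gridlines: it crosses the z-axis at the gridline z = 0; the visible y-axis segment lies entirely on the surface; the visible x-axis segment lies entirely on the surface.
Solving for integer coefficients yields p as stated.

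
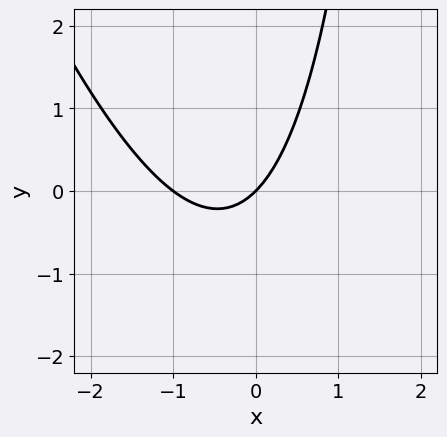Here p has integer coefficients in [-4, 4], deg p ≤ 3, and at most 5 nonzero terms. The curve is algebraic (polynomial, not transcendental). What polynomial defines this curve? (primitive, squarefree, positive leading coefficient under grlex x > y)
1. The degree is 2 — the shape is more complex than any degree-1 curve.
2. Observable constraints: it meets the y-axis at y = 0 (among the integer gridlines); the x-axis gridline crossings are at x ∈ {-1, 0}.
3. Matching integer coefficients to the picture gives p.

3*x^2 + x*y + 3*x - 3*y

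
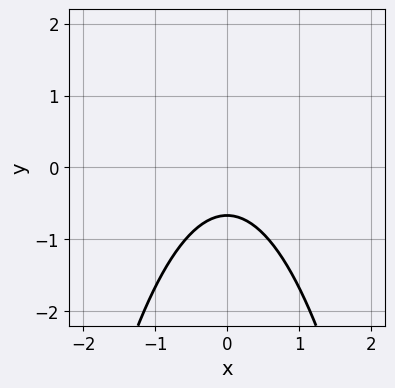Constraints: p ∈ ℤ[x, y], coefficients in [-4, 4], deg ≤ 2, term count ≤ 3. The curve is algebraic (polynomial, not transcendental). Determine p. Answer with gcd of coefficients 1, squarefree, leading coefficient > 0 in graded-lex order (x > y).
3*x^2 + 3*y + 2

1. deg p = 2. No degree-1 curve has this shape.
2. Symmetries: mirror symmetry x ↦ −x ⇒ only even powers of x.
3. From the axis intercepts and sections: the curve avoids every integer x-axis point in the box.
4. Together with the visible shape, these determine p as stated.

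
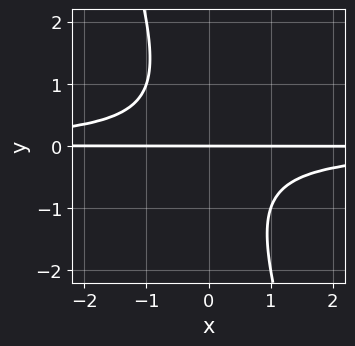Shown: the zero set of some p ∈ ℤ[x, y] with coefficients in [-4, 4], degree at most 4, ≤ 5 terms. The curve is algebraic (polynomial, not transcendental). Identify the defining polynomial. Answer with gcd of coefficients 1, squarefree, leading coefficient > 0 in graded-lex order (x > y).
3*x*y^2 + y^3 + 2*y

1. Degree: the shape is more complex than any degree-2 curve, so deg p = 3.
2. From the visible intercepts: it meets the y-axis at y = 0 (among the integer gridlines); every point of the x-axis in the box is on the curve.
3. Assembling these constraints gives the stated polynomial.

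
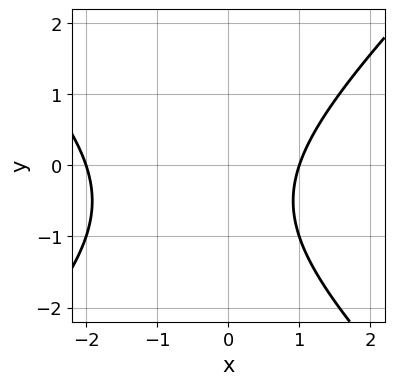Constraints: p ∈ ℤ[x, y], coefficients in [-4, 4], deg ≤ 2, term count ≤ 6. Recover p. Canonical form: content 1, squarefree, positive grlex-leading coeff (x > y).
1. Degree: the shape is more complex than any degree-1 curve, so deg p = 2.
2. Observable constraints: it misses every integer gridline on the y-axis; the x-axis gridline crossings are at x ∈ {-2, 1}.
3. Assembling these constraints gives the stated polynomial.

x^2 - y^2 + x - y - 2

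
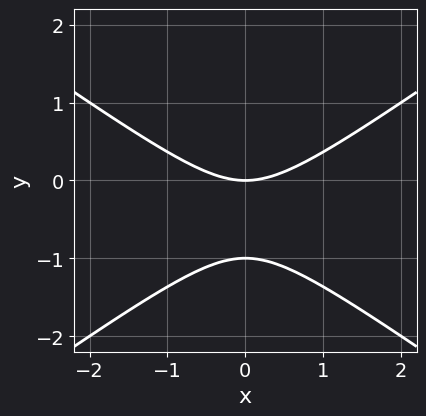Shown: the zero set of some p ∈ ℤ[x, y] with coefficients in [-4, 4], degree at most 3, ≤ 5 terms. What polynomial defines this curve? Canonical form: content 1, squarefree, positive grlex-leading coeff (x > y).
x^2 - 2*y^2 - 2*y

(a) deg p = 2. No degree-1 curve has this shape.
(b) Symmetries: it's symmetric under x → −x, forcing even powers of x.
(c) From the axis intercepts and sections: one x-axis crossing is at x = 0; the y-axis gridline crossings are at y ∈ {-1, 0}.
(d) Putting this together gives p.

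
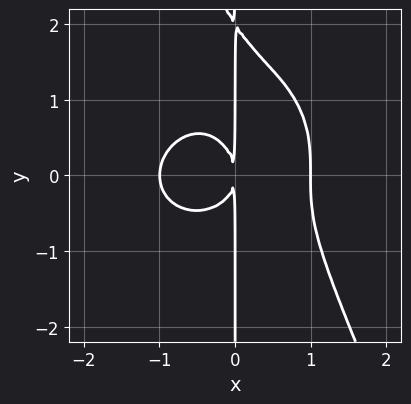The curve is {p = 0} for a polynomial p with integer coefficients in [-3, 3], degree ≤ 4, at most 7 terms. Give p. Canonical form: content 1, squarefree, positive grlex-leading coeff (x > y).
2*x^4 + 2*x^2*y^2 + x*y^3 - 2*x*y^2 - 2*x^2

First, deg p = 4.
Then, observable constraints: the x-axis gridline crossings are at x ∈ {-1, 1}; the visible y-axis segment lies entirely on the curve.
Finally, together with the visible shape, these determine p as stated.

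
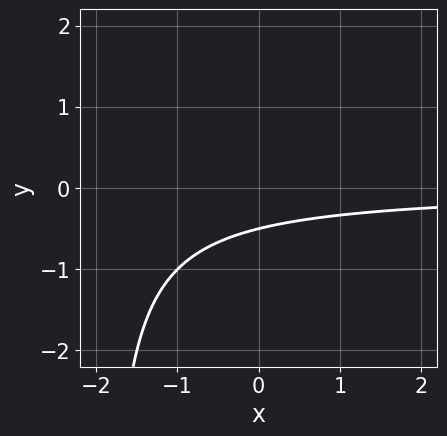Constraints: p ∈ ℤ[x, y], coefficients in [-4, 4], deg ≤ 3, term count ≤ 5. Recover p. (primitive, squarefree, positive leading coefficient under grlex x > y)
deg p = 2. The shape is more complex than any degree-1 curve.
Observable constraints: no x-intercept at any integer in the box.
Matching integer coefficients to the picture gives p.

x*y + 2*y + 1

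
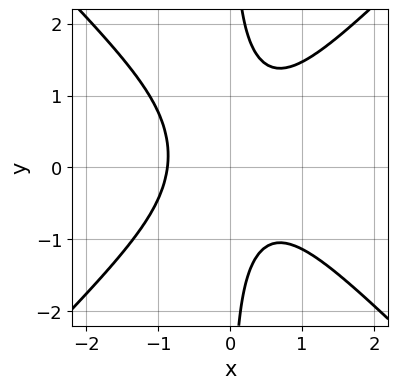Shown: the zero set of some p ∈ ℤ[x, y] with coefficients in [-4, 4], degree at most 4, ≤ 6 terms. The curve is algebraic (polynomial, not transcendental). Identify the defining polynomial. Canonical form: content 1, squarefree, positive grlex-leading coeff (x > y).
3*x^3 - 3*x*y^2 + x*y + 2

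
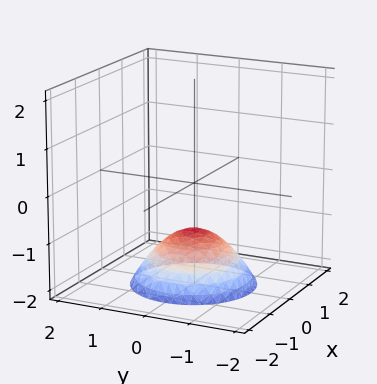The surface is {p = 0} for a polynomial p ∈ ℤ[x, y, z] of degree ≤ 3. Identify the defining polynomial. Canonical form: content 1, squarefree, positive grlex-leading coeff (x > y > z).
2*x^2 + 2*y^2 + 3*z + 3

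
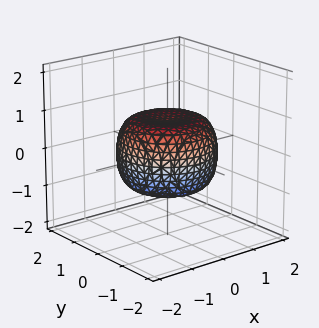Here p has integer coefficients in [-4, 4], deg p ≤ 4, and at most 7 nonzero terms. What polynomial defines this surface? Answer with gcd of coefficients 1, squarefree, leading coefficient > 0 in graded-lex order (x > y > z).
The degree is 4 — the shape is more complex than any degree-3 surface.
By symmetry, every cross-section ⟂ z is a circle, so x, y appear only via x² + y².
From the axis intercepts and sections: a circular section at z = 0 has radius between 1 and 2.
Fitting integer coefficients to these (and the overall shape) gives p.

2*x^4 + 4*x^2*y^2 + 2*y^4 - 2*x^2 - 2*y^2 + 3*z^2 - 2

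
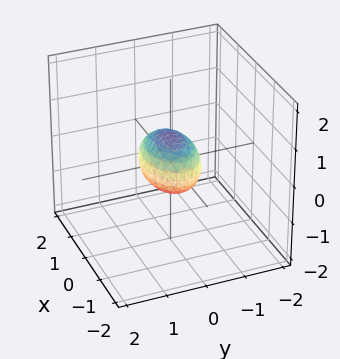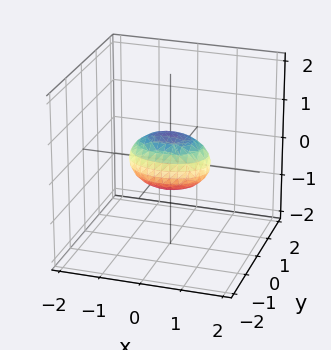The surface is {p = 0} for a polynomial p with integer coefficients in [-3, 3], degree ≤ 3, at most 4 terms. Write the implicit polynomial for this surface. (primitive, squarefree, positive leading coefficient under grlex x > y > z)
First, the degree is 2 — bounded and convex; a quadric.
Next, symmetries: mirror symmetry x ↦ −x ⇒ only even powers of x; mirror symmetry z ↦ −z ⇒ only even powers of z; mirror symmetry y ↦ −y ⇒ only even powers of y.
Next, from the visible intercepts: among the integer gridlines, it crosses the x-axis at x ∈ {-1, 1}.
Finally, matching integer coefficients to the picture gives p.

x^2 + 2*y^2 + 2*z^2 - 1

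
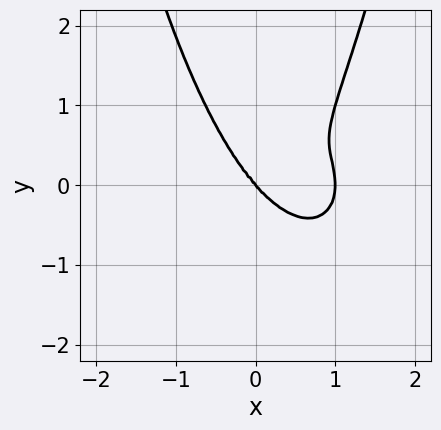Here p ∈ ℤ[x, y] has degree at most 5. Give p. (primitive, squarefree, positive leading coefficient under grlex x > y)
1. The degree is 4 — a generic line meets the curve in up to 4 points.
2. From the visible intercepts: among the integer gridlines, it crosses the x-axis at x ∈ {0, 1}; it meets the y-axis at y = 0 (among the integer gridlines).
3. Assembling these constraints gives the stated polynomial.

3*x^4 + 2*x^2*y^2 - 3*x^3 - 2*y^3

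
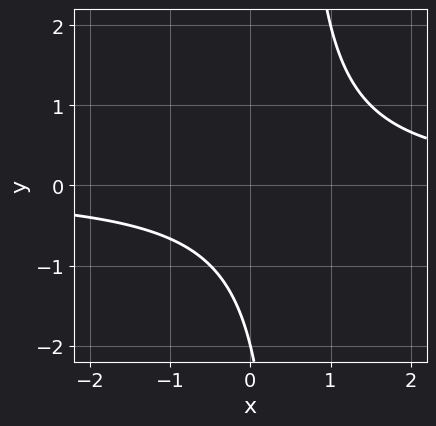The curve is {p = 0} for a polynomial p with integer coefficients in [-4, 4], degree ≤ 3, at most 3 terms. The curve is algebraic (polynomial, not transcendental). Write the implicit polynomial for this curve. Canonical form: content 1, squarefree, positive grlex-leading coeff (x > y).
(a) Degree: no degree-1 curve has this shape, so deg p = 2.
(b) Reading off the gridlines: it meets the y-axis at y = -2 (among the integer gridlines); it misses every integer gridline on the x-axis.
(c) Matching integer coefficients to the picture gives p.

2*x*y - y - 2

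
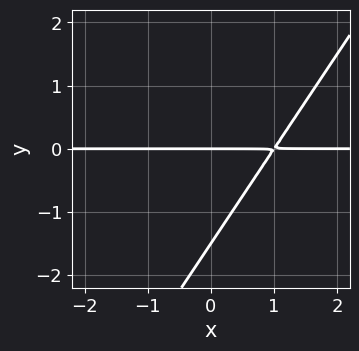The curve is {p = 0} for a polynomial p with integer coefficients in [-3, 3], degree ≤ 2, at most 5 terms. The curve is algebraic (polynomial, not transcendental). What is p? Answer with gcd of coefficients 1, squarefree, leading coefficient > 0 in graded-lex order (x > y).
3*x*y - 2*y^2 - 3*y

1. deg p = 2.
2. From the visible intercepts: it crosses the y-axis at the gridline y = 0; every point of the x-axis in the box is on the curve.
3. These observations pin down the coefficients.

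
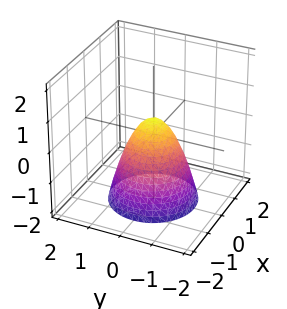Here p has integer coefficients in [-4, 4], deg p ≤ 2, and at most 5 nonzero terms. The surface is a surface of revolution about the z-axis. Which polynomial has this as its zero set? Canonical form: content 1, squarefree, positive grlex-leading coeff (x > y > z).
Degree: no degree-1 surface has this shape, so deg p = 2.
Symmetries: the z-axis is an axis of rotation, so x and y enter only as x² + y².
Reading off the gridlines: a circular section at z = -2 has radius between 1 and 2.
These observations pin down the coefficients.

3*x^2 + 3*y^2 + 2*z - 1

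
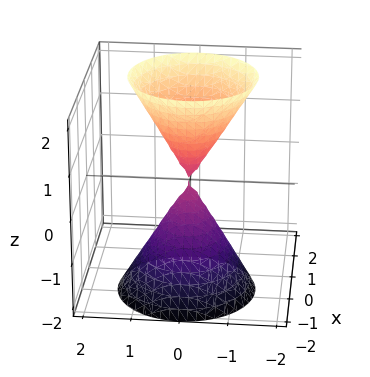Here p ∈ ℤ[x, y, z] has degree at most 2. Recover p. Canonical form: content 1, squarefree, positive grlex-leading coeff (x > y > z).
3*x^2 - 2*x*z + 3*y^2 - z^2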